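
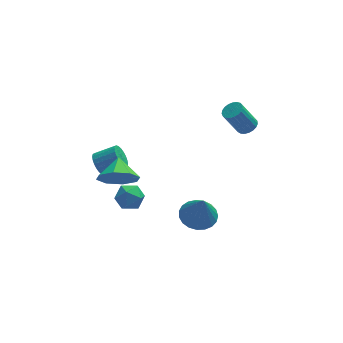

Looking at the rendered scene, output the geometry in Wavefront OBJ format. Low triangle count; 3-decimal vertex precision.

v -2.656 -2.919 -1.443
v -2.249 -2.282 -1.074
v -1.511 -3.278 -2.086
v -1.104 -2.641 -1.717
v -1.361 -3.297 -1.258
v -2.069 -3.076 -0.861
v -1.691 -2.484 -2.299
v -2.399 -2.263 -1.902
v -1.653 -2.013 -1.603
v -1.449 -2.516 -0.96
v -2.311 -3.044 -2.2
v -2.107 -3.547 -1.557
v -3.042 0.842 -2.105
v -2.704 1.064 -2.7
v -1.561 0.961 -2.091
v -1.898 0.738 -1.495
v -2.752 1.309 -2.57
v -1.608 1.205 -1.96
v -2.843 1.482 -2.369
v -1.7 1.378 -1.759
v -2.965 1.557 -2.127
v -1.822 1.454 -1.517
v -3.099 1.524 -1.882
v -1.956 1.421 -1.272
v -3.224 1.387 -1.671
v -2.08 1.283 -1.061
v -3.321 1.167 -1.526
v -2.178 1.063 -0.916
v -3.376 0.897 -1.469
v -2.232 0.794 -0.86
v -3.379 0.619 -1.509
v -2.236 0.516 -0.9
v -3.332 0.375 -1.64
v -2.188 0.271 -1.03
v -3.24 0.202 -1.841
v -2.097 0.098 -1.231
v -3.118 0.126 -2.083
v -1.975 0.023 -1.473
v -2.984 0.159 -2.328
v -1.841 0.056 -1.718
v -2.86 0.297 -2.539
v -1.716 0.193 -1.929
v -2.762 0.517 -2.684
v -1.619 0.413 -2.074
v -2.708 0.786 -2.74
v -1.564 0.683 -2.131
v -2.512 -3.546 0.738
v -2.234 -3.07 -0.214
v -2.348 -2.394 1.362
v -3.062 -3.033 -0.065
v -3.567 -3.297 0.555
v -3.454 -3.707 1.282
v -2.789 -4.022 1.69
v -1.961 -4.059 1.541
v -1.456 -3.795 0.921
v -1.569 -3.385 0.195
v 1.749 -1.773 -4.54
v 2.757 -1.86 -4.663
v 1.911 -2.347 -2.8
v 2.719 -1.46 -4.528
v 2.513 -1.114 -4.395
v 2.175 -0.882 -4.286
v 1.763 -0.804 -4.222
v 1.349 -0.894 -4.213
v 1.003 -1.135 -4.26
v 0.787 -1.487 -4.356
v 0.737 -1.889 -4.484
v 0.861 -2.27 -4.621
v 1.14 -2.565 -4.745
v 1.523 -2.724 -4.833
v 1.945 -2.718 -4.87
v 2.334 -2.549 -4.851
v 2.621 -2.245 -4.778
v 4.385 -0.599 1.409
v 4.842 -0.315 1.676
v 4.051 -0.358 3.077
v 3.595 -0.641 2.811
v 4.699 -0.124 1.601
v 3.908 -0.167 3.002
v 4.502 -0.016 1.493
v 3.711 -0.059 2.894
v 4.285 -0.008 1.37
v 3.494 -0.051 2.772
v 4.085 -0.103 1.255
v 3.294 -0.146 2.656
v 3.937 -0.283 1.166
v 3.146 -0.326 2.567
v 3.867 -0.518 1.119
v 3.076 -0.56 2.521
v 3.886 -0.766 1.122
v 3.095 -0.809 2.524
v 3.992 -0.986 1.175
v 3.201 -1.029 2.577
v 4.165 -1.139 1.268
v 3.374 -1.182 2.67
v 4.377 -1.198 1.386
v 3.586 -1.241 2.788
v 4.59 -1.154 1.508
v 3.799 -1.197 2.91
v 4.768 -1.013 1.613
v 3.977 -1.056 3.014
v 4.88 -0.801 1.682
v 4.089 -0.844 3.084
v 4.906 -0.554 1.704
v 4.115 -0.597 3.106
f 1 12 6
f 1 6 2
f 1 2 8
f 1 8 11
f 1 11 12
f 2 6 10
f 6 12 5
f 12 11 3
f 11 8 7
f 8 2 9
f 4 10 5
f 4 5 3
f 4 3 7
f 4 7 9
f 4 9 10
f 5 10 6
f 3 5 12
f 7 3 11
f 9 7 8
f 10 9 2
f 14 13 17
f 14 17 15
f 15 17 18
f 15 18 16
f 17 13 19
f 17 19 18
f 18 19 20
f 18 20 16
f 19 13 21
f 19 21 20
f 20 21 22
f 20 22 16
f 21 13 23
f 21 23 22
f 22 23 24
f 22 24 16
f 23 13 25
f 23 25 24
f 24 25 26
f 24 26 16
f 25 13 27
f 25 27 26
f 26 27 28
f 26 28 16
f 27 13 29
f 27 29 28
f 28 29 30
f 28 30 16
f 29 13 31
f 29 31 30
f 30 31 32
f 30 32 16
f 31 13 33
f 31 33 32
f 32 33 34
f 32 34 16
f 33 13 35
f 33 35 34
f 34 35 36
f 34 36 16
f 35 13 37
f 35 37 36
f 36 37 38
f 36 38 16
f 37 13 39
f 37 39 38
f 38 39 40
f 38 40 16
f 39 13 41
f 39 41 40
f 40 41 42
f 40 42 16
f 41 13 43
f 41 43 42
f 42 43 44
f 42 44 16
f 43 13 45
f 43 45 44
f 44 45 46
f 44 46 16
f 45 13 14
f 45 14 46
f 46 14 15
f 46 15 16
f 48 47 50
f 48 50 49
f 50 47 51
f 50 51 49
f 51 47 52
f 51 52 49
f 52 47 53
f 52 53 49
f 53 47 54
f 53 54 49
f 54 47 55
f 54 55 49
f 55 47 56
f 55 56 49
f 56 47 48
f 56 48 49
f 58 57 60
f 58 60 59
f 60 57 61
f 60 61 59
f 61 57 62
f 61 62 59
f 62 57 63
f 62 63 59
f 63 57 64
f 63 64 59
f 64 57 65
f 64 65 59
f 65 57 66
f 65 66 59
f 66 57 67
f 66 67 59
f 67 57 68
f 67 68 59
f 68 57 69
f 68 69 59
f 69 57 70
f 69 70 59
f 70 57 71
f 70 71 59
f 71 57 72
f 71 72 59
f 72 57 73
f 72 73 59
f 73 57 58
f 73 58 59
f 75 74 78
f 75 78 76
f 76 78 79
f 76 79 77
f 78 74 80
f 78 80 79
f 79 80 81
f 79 81 77
f 80 74 82
f 80 82 81
f 81 82 83
f 81 83 77
f 82 74 84
f 82 84 83
f 83 84 85
f 83 85 77
f 84 74 86
f 84 86 85
f 85 86 87
f 85 87 77
f 86 74 88
f 86 88 87
f 87 88 89
f 87 89 77
f 88 74 90
f 88 90 89
f 89 90 91
f 89 91 77
f 90 74 92
f 90 92 91
f 91 92 93
f 91 93 77
f 92 74 94
f 92 94 93
f 93 94 95
f 93 95 77
f 94 74 96
f 94 96 95
f 95 96 97
f 95 97 77
f 96 74 98
f 96 98 97
f 97 98 99
f 97 99 77
f 98 74 100
f 98 100 99
f 99 100 101
f 99 101 77
f 100 74 102
f 100 102 101
f 101 102 103
f 101 103 77
f 102 74 104
f 102 104 103
f 103 104 105
f 103 105 77
f 104 74 75
f 104 75 105
f 105 75 76
f 105 76 77



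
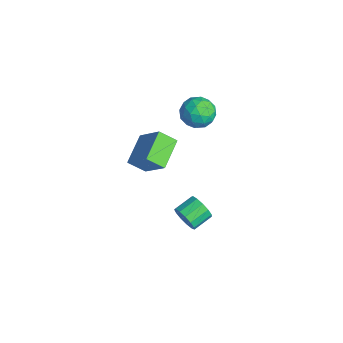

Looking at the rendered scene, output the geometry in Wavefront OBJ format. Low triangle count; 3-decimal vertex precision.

v -0.606 4.212 3.252
v -0.098 3.836 2.425
v -1.162 2.664 3.615
v -0.654 2.288 2.788
v -0.121 2.639 3.61
v 0.222 3.596 3.386
v -1.482 2.904 2.654
v -1.139 3.861 2.43
v -0.64 3.027 2.055
v 0.201 2.864 2.647
v -1.461 3.636 3.393
v -0.62 3.473 3.985
v -0.303 4.16 2.806
v -0.957 2.34 3.234
v -0.644 2.547 3.717
v -0.345 2.326 3.231
v -0.115 4.019 3.371
v 0.184 3.798 2.885
v 0.17 3.095 3.582
v -1.444 2.702 3.155
v -1.145 2.481 2.669
v -0.915 4.174 2.809
v -0.616 3.953 2.323
v -1.43 3.405 2.458
v -0.323 3.463 2.103
v -0.65 2.553 2.317
v -1.137 2.916 2.238
v -0.935 3.478 2.106
v 0.171 3.367 2.451
v -0.155 2.457 2.664
v 0.158 2.664 3.148
v 0.36 3.226 3.016
v -0.147 2.892 2.234
v -1.105 4.043 3.376
v -1.431 3.133 3.589
v -1.62 3.274 3.024
v -1.418 3.836 2.892
v -0.61 3.947 3.723
v -0.937 3.037 3.937
v -0.325 3.022 3.934
v -0.123 3.584 3.802
v -1.113 3.608 3.806
v 1.413 1.767 -4.124
v 1.824 1.667 -3.409
v 1.458 2.794 -3.042
v 1.047 2.893 -3.756
v 2.125 1.863 -3.709
v 1.76 2.989 -3.342
v 2.2 2.028 -4.14
v 1.835 3.154 -3.773
v 2.026 2.11 -4.566
v 1.66 3.236 -4.199
v 1.656 2.083 -4.851
v 1.291 3.209 -4.484
v 1.209 1.956 -4.906
v 0.844 3.082 -4.539
v 0.827 1.768 -4.712
v 0.462 2.895 -4.345
v 0.631 1.581 -4.331
v 0.265 2.707 -3.964
v 0.683 1.452 -3.884
v 0.317 2.579 -3.517
v 0.967 1.423 -3.514
v 0.601 2.55 -3.147
v 1.392 1.504 -3.337
v 1.027 2.63 -2.97
v 0.007 0.086 -0.504
v -0.393 -0.786 0.218
v -1.296 1.253 0.185
v -1.696 0.381 0.906
v 1.336 0.699 0.974
v 0.936 -0.173 1.695
v 0.033 1.866 1.662
v -0.367 0.994 2.384
f 1 38 17
f 38 12 41
f 17 41 6
f 38 41 17
f 1 17 13
f 17 6 18
f 13 18 2
f 17 18 13
f 1 13 22
f 13 2 23
f 22 23 8
f 13 23 22
f 1 22 34
f 22 8 37
f 34 37 11
f 22 37 34
f 1 34 38
f 34 11 42
f 38 42 12
f 34 42 38
f 2 18 29
f 18 6 32
f 29 32 10
f 18 32 29
f 6 41 19
f 41 12 40
f 19 40 5
f 41 40 19
f 12 42 39
f 42 11 35
f 39 35 3
f 42 35 39
f 11 37 36
f 37 8 24
f 36 24 7
f 37 24 36
f 8 23 28
f 23 2 25
f 28 25 9
f 23 25 28
f 4 30 16
f 30 10 31
f 16 31 5
f 30 31 16
f 4 16 14
f 16 5 15
f 14 15 3
f 16 15 14
f 4 14 21
f 14 3 20
f 21 20 7
f 14 20 21
f 4 21 26
f 21 7 27
f 26 27 9
f 21 27 26
f 4 26 30
f 26 9 33
f 30 33 10
f 26 33 30
f 5 31 19
f 31 10 32
f 19 32 6
f 31 32 19
f 3 15 39
f 15 5 40
f 39 40 12
f 15 40 39
f 7 20 36
f 20 3 35
f 36 35 11
f 20 35 36
f 9 27 28
f 27 7 24
f 28 24 8
f 27 24 28
f 10 33 29
f 33 9 25
f 29 25 2
f 33 25 29
f 44 43 47
f 44 47 45
f 45 47 48
f 45 48 46
f 47 43 49
f 47 49 48
f 48 49 50
f 48 50 46
f 49 43 51
f 49 51 50
f 50 51 52
f 50 52 46
f 51 43 53
f 51 53 52
f 52 53 54
f 52 54 46
f 53 43 55
f 53 55 54
f 54 55 56
f 54 56 46
f 55 43 57
f 55 57 56
f 56 57 58
f 56 58 46
f 57 43 59
f 57 59 58
f 58 59 60
f 58 60 46
f 59 43 61
f 59 61 60
f 60 61 62
f 60 62 46
f 61 43 63
f 61 63 62
f 62 63 64
f 62 64 46
f 63 43 65
f 63 65 64
f 64 65 66
f 64 66 46
f 65 43 44
f 65 44 66
f 66 44 45
f 66 45 46
f 68 70 67
f 71 68 67
f 67 70 69
f 69 71 67
f 68 74 70
f 72 68 71
f 72 74 68
f 70 74 69
f 73 71 69
f 69 74 73
f 73 72 71
f 74 72 73



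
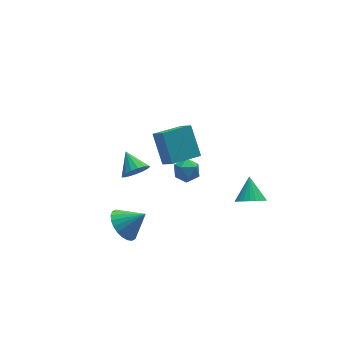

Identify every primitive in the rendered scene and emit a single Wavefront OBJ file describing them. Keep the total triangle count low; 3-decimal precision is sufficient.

v -1.008 -1.687 1.995
v -0.828 -2.546 2.827
v -1.003 -0.371 3.352
v -0.823 -1.231 4.184
v 0.663 -1.509 1.816
v 0.843 -2.369 2.648
v 0.668 -0.194 3.173
v 0.848 -1.053 4.005
v -1.629 0.519 -0.676
v -0.967 0.324 -0.234
v -1.711 1.721 -0.024
v -0.819 0.505 -0.55
v -0.857 0.69 -0.894
v -1.072 0.835 -1.189
v -1.415 0.908 -1.366
v -1.807 0.892 -1.385
v -2.158 0.79 -1.242
v -2.388 0.626 -0.969
v -2.444 0.438 -0.629
v -2.313 0.268 -0.3
v -2.026 0.156 -0.057
v -1.648 0.127 0.044
v -1.266 0.188 -0.02
v -0.525 -2.207 1.183
v -0.156 -1.673 0.755
v 0.536 -2.427 1.825
v 0.905 -1.893 1.397
v 0.358 -1.674 1.905
v -0.298 -1.538 1.508
v 0.678 -2.562 1.072
v 0.022 -2.426 0.675
v 0.588 -1.892 0.686
v 0.39 -1.343 1.202
v -0.01 -2.757 1.378
v -0.208 -2.208 1.894
v 3.584 -2.755 -2.288
v 4.345 -3.121 -2.193
v 3.976 -1.685 -1.312
v 4.404 -2.913 -2.445
v 4.338 -2.681 -2.672
v 4.158 -2.46 -2.841
v 3.89 -2.284 -2.926
v 3.575 -2.18 -2.914
v 3.262 -2.163 -2.807
v 2.998 -2.237 -2.62
v 2.823 -2.389 -2.383
v 2.764 -2.597 -2.131
v 2.829 -2.829 -1.904
v 3.01 -3.049 -1.734
v 3.278 -3.225 -1.649
v 3.593 -3.329 -1.662
v 3.906 -3.346 -1.769
v 4.17 -3.273 -1.956
v -3.635 -2.801 -1.142
v -2.921 -2.424 -1.765
v -2.585 -3.199 -0.178
v -3.006 -2.106 -1.542
v -3.186 -1.893 -1.258
v -3.435 -1.819 -0.956
v -3.714 -1.894 -0.683
v -3.981 -2.108 -0.479
v -4.196 -2.427 -0.377
v -4.325 -2.803 -0.391
v -4.349 -3.179 -0.519
v -4.265 -3.497 -0.742
v -4.085 -3.71 -1.026
v -3.836 -3.784 -1.328
v -3.557 -3.709 -1.601
v -3.289 -3.495 -1.805
v -3.075 -3.176 -1.907
v -2.945 -2.8 -1.893
f 2 4 1
f 5 2 1
f 1 4 3
f 3 5 1
f 2 8 4
f 6 2 5
f 6 8 2
f 4 8 3
f 7 5 3
f 3 8 7
f 7 6 5
f 8 6 7
f 10 9 12
f 10 12 11
f 12 9 13
f 12 13 11
f 13 9 14
f 13 14 11
f 14 9 15
f 14 15 11
f 15 9 16
f 15 16 11
f 16 9 17
f 16 17 11
f 17 9 18
f 17 18 11
f 18 9 19
f 18 19 11
f 19 9 20
f 19 20 11
f 20 9 21
f 20 21 11
f 21 9 22
f 21 22 11
f 22 9 23
f 22 23 11
f 23 9 10
f 23 10 11
f 24 35 29
f 24 29 25
f 24 25 31
f 24 31 34
f 24 34 35
f 25 29 33
f 29 35 28
f 35 34 26
f 34 31 30
f 31 25 32
f 27 33 28
f 27 28 26
f 27 26 30
f 27 30 32
f 27 32 33
f 28 33 29
f 26 28 35
f 30 26 34
f 32 30 31
f 33 32 25
f 37 36 39
f 37 39 38
f 39 36 40
f 39 40 38
f 40 36 41
f 40 41 38
f 41 36 42
f 41 42 38
f 42 36 43
f 42 43 38
f 43 36 44
f 43 44 38
f 44 36 45
f 44 45 38
f 45 36 46
f 45 46 38
f 46 36 47
f 46 47 38
f 47 36 48
f 47 48 38
f 48 36 49
f 48 49 38
f 49 36 50
f 49 50 38
f 50 36 51
f 50 51 38
f 51 36 52
f 51 52 38
f 52 36 53
f 52 53 38
f 53 36 37
f 53 37 38
f 55 54 57
f 55 57 56
f 57 54 58
f 57 58 56
f 58 54 59
f 58 59 56
f 59 54 60
f 59 60 56
f 60 54 61
f 60 61 56
f 61 54 62
f 61 62 56
f 62 54 63
f 62 63 56
f 63 54 64
f 63 64 56
f 64 54 65
f 64 65 56
f 65 54 66
f 65 66 56
f 66 54 67
f 66 67 56
f 67 54 68
f 67 68 56
f 68 54 69
f 68 69 56
f 69 54 70
f 69 70 56
f 70 54 71
f 70 71 56
f 71 54 55
f 71 55 56



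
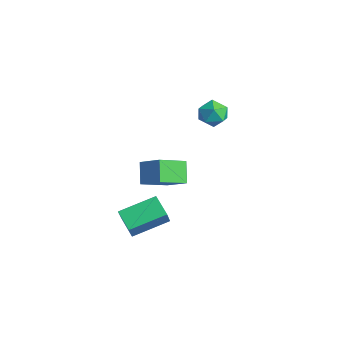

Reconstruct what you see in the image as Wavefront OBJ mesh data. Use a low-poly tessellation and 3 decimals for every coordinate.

v 1.013 -2.309 -2.053
v 2.231 -1.805 -1.182
v 0.926 -0.669 -2.881
v 2.144 -0.164 -2.011
v 1.896 -2.756 -3.029
v 3.114 -2.251 -2.159
v 1.809 -1.115 -3.858
v 3.027 -0.611 -2.987
v 2.737 -4.33 -4.515
v 3.068 -2.298 -3.863
v 3.955 -4.349 -5.074
v 4.286 -2.317 -4.422
v 3.234 -4.763 -3.418
v 3.565 -2.731 -2.766
v 4.452 -4.782 -3.977
v 4.783 -2.75 -3.325
v -1.578 3.54 -2.378
v -0.789 4.038 -2.122
v -1.351 2.562 -1.178
v -0.562 3.06 -0.922
v -1.438 3.457 -0.822
v -1.579 4.062 -1.564
v -0.561 2.538 -1.736
v -0.702 3.143 -2.478
v -0.161 3.419 -1.725
v -0.703 3.987 -1.16
v -1.437 2.613 -2.14
v -1.979 3.181 -1.575
f 2 4 1
f 5 2 1
f 1 4 3
f 3 5 1
f 2 8 4
f 6 2 5
f 6 8 2
f 4 8 3
f 7 5 3
f 3 8 7
f 7 6 5
f 8 6 7
f 10 12 9
f 13 10 9
f 9 12 11
f 11 13 9
f 10 16 12
f 14 10 13
f 14 16 10
f 12 16 11
f 15 13 11
f 11 16 15
f 15 14 13
f 16 14 15
f 17 28 22
f 17 22 18
f 17 18 24
f 17 24 27
f 17 27 28
f 18 22 26
f 22 28 21
f 28 27 19
f 27 24 23
f 24 18 25
f 20 26 21
f 20 21 19
f 20 19 23
f 20 23 25
f 20 25 26
f 21 26 22
f 19 21 28
f 23 19 27
f 25 23 24
f 26 25 18



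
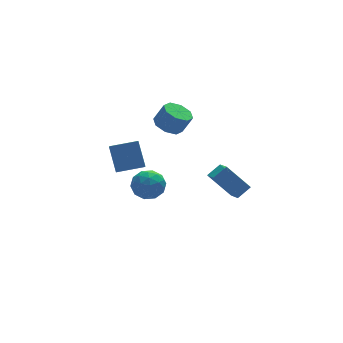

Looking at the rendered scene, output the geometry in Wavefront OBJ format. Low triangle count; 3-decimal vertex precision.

v -1.775 2.865 -0.503
v -1.801 3.944 0.874
v -1.471 3.83 -1.254
v -1.496 4.909 0.123
v -0.204 2.571 -0.243
v -0.229 3.65 1.134
v 0.101 3.536 -0.994
v 0.075 4.615 0.383
v 1.365 3.323 2.249
v 2.049 2.903 1.841
v 2.579 2.697 2.943
v 1.895 3.117 3.351
v 2.16 3.579 1.914
v 2.69 3.372 3.016
v 1.806 4.105 2.183
v 2.336 3.898 3.285
v 1.194 4.173 2.491
v 1.724 3.967 3.593
v 0.681 3.743 2.657
v 1.211 3.537 3.759
v 0.57 3.068 2.584
v 1.1 2.861 3.686
v 0.924 2.542 2.315
v 1.454 2.335 3.417
v 1.536 2.473 2.007
v 2.066 2.267 3.109
v -1.142 1.973 -1.493
v -0.212 2.389 -1.554
v -0.548 0.791 -0.506
v 0.382 1.207 -0.567
v -0.363 1.693 -0.066
v -0.73 2.423 -0.676
v -0.03 0.757 -1.384
v -0.397 1.487 -1.994
v 0.474 1.638 -1.487
v 0.269 2.216 -0.672
v -1.029 0.964 -1.388
v -1.234 1.542 -0.573
v -0.729 2.284 -1.611
v -0.031 0.896 -0.449
v -0.468 1.181 -0.155
v 0.078 1.426 -0.191
v -1.033 2.304 -1.094
v -0.487 2.549 -1.13
v -0.575 2.14 -0.255
v -0.273 0.631 -0.93
v 0.273 0.876 -0.966
v -0.838 1.754 -1.869
v -0.292 1.999 -1.905
v -0.185 1.04 -1.805
v 0.221 2.087 -1.607
v 0.57 1.393 -1.026
v 0.328 1.128 -1.507
v 0.112 1.558 -1.865
v 0.1 2.427 -1.128
v 0.449 1.733 -0.547
v 0.012 2.018 -0.253
v -0.204 2.447 -0.612
v 0.504 1.986 -1.088
v -1.209 1.447 -1.513
v -0.86 0.753 -0.932
v -0.556 0.733 -1.448
v -0.772 1.162 -1.807
v -1.33 1.787 -1.034
v -0.981 1.093 -0.453
v -0.872 1.622 -0.195
v -1.088 2.052 -0.553
v -1.264 1.194 -0.972
v 2.6 -2.912 0.467
v 2.537 -3.986 1.02
v 1.553 -2.166 1.798
v 1.49 -3.24 2.35
v 3.39 -2.7 0.97
v 3.327 -3.774 1.522
v 2.343 -1.954 2.3
v 2.28 -3.028 2.853
f 2 4 1
f 5 2 1
f 1 4 3
f 3 5 1
f 2 8 4
f 6 2 5
f 6 8 2
f 4 8 3
f 7 5 3
f 3 8 7
f 7 6 5
f 8 6 7
f 10 9 13
f 10 13 11
f 11 13 14
f 11 14 12
f 13 9 15
f 13 15 14
f 14 15 16
f 14 16 12
f 15 9 17
f 15 17 16
f 16 17 18
f 16 18 12
f 17 9 19
f 17 19 18
f 18 19 20
f 18 20 12
f 19 9 21
f 19 21 20
f 20 21 22
f 20 22 12
f 21 9 23
f 21 23 22
f 22 23 24
f 22 24 12
f 23 9 25
f 23 25 24
f 24 25 26
f 24 26 12
f 25 9 10
f 25 10 26
f 26 10 11
f 26 11 12
f 27 64 43
f 64 38 67
f 43 67 32
f 64 67 43
f 27 43 39
f 43 32 44
f 39 44 28
f 43 44 39
f 27 39 48
f 39 28 49
f 48 49 34
f 39 49 48
f 27 48 60
f 48 34 63
f 60 63 37
f 48 63 60
f 27 60 64
f 60 37 68
f 64 68 38
f 60 68 64
f 28 44 55
f 44 32 58
f 55 58 36
f 44 58 55
f 32 67 45
f 67 38 66
f 45 66 31
f 67 66 45
f 38 68 65
f 68 37 61
f 65 61 29
f 68 61 65
f 37 63 62
f 63 34 50
f 62 50 33
f 63 50 62
f 34 49 54
f 49 28 51
f 54 51 35
f 49 51 54
f 30 56 42
f 56 36 57
f 42 57 31
f 56 57 42
f 30 42 40
f 42 31 41
f 40 41 29
f 42 41 40
f 30 40 47
f 40 29 46
f 47 46 33
f 40 46 47
f 30 47 52
f 47 33 53
f 52 53 35
f 47 53 52
f 30 52 56
f 52 35 59
f 56 59 36
f 52 59 56
f 31 57 45
f 57 36 58
f 45 58 32
f 57 58 45
f 29 41 65
f 41 31 66
f 65 66 38
f 41 66 65
f 33 46 62
f 46 29 61
f 62 61 37
f 46 61 62
f 35 53 54
f 53 33 50
f 54 50 34
f 53 50 54
f 36 59 55
f 59 35 51
f 55 51 28
f 59 51 55
f 70 72 69
f 73 70 69
f 69 72 71
f 71 73 69
f 70 76 72
f 74 70 73
f 74 76 70
f 72 76 71
f 75 73 71
f 71 76 75
f 75 74 73
f 76 74 75



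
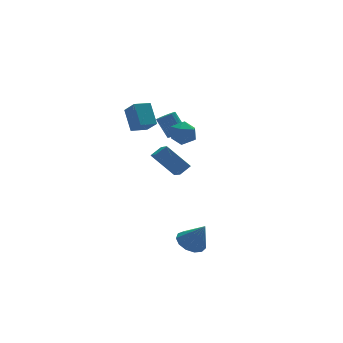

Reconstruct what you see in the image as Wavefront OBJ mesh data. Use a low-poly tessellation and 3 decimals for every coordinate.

v -0.502 2.702 1.645
v -0.163 2.357 1.965
v -0.518 3.073 3.114
v -0.858 3.418 2.795
v -0.01 2.533 1.902
v -0.366 3.249 3.052
v 0.057 2.739 1.795
v -0.299 3.455 2.945
v 0.027 2.938 1.662
v -0.328 3.654 2.812
v -0.094 3.096 1.526
v -0.449 3.812 2.676
v -0.285 3.186 1.411
v -0.641 3.902 2.56
v -0.514 3.192 1.336
v -0.87 3.908 2.485
v -0.742 3.114 1.315
v -1.097 3.83 2.464
v -0.927 2.964 1.35
v -1.283 3.68 2.5
v -1.039 2.769 1.437
v -1.395 3.485 2.587
v -1.059 2.563 1.56
v -1.414 3.279 2.709
v -0.982 2.38 1.698
v -1.337 3.096 2.847
v -0.822 2.253 1.826
v -1.178 2.969 2.975
v -0.607 2.204 1.923
v -0.962 2.92 3.073
v -0.374 2.241 1.973
v -0.729 2.957 3.122
v -1.916 -2.049 -3.823
v -1.26 -2.466 -4.237
v -1.424 -2.691 -2.397
v -1.081 -2.024 -4.1
v -1.167 -1.591 -3.876
v -1.491 -1.303 -3.635
v -1.949 -1.252 -3.453
v -2.398 -1.454 -3.39
v -2.693 -1.845 -3.464
v -2.742 -2.301 -3.652
v -2.528 -2.678 -3.895
v -2.12 -2.854 -4.115
v -1.648 -2.775 -4.242
v -2.885 3.501 2.042
v -2.675 2.674 2.843
v -2.786 4.562 3.113
v -2.576 3.735 3.913
v -1.884 3.585 1.867
v -1.674 2.758 2.667
v -1.785 4.646 2.937
v -1.575 3.819 3.738
v -1.808 -0.473 4.064
v -1.256 -1.065 4.086
v -2.744 -1.355 3.814
v -2.192 -1.947 3.836
v -2.393 -1.555 4.515
v -1.815 -1.009 4.67
v -2.185 -1.411 3.23
v -1.607 -0.865 3.385
v -1.489 -1.644 3.571
v -1.617 -1.733 4.366
v -2.383 -0.687 3.534
v -2.511 -0.776 4.329
v -2.349 1.393 1.13
v -1.68 1.5 1.556
v -2.034 2.807 0.28
v -1.365 2.914 0.706
v -1.395 0.426 -0.126
v -0.726 0.533 0.3
v -1.08 1.84 -0.976
v -0.411 1.947 -0.55
f 2 1 5
f 2 5 3
f 3 5 6
f 3 6 4
f 5 1 7
f 5 7 6
f 6 7 8
f 6 8 4
f 7 1 9
f 7 9 8
f 8 9 10
f 8 10 4
f 9 1 11
f 9 11 10
f 10 11 12
f 10 12 4
f 11 1 13
f 11 13 12
f 12 13 14
f 12 14 4
f 13 1 15
f 13 15 14
f 14 15 16
f 14 16 4
f 15 1 17
f 15 17 16
f 16 17 18
f 16 18 4
f 17 1 19
f 17 19 18
f 18 19 20
f 18 20 4
f 19 1 21
f 19 21 20
f 20 21 22
f 20 22 4
f 21 1 23
f 21 23 22
f 22 23 24
f 22 24 4
f 23 1 25
f 23 25 24
f 24 25 26
f 24 26 4
f 25 1 27
f 25 27 26
f 26 27 28
f 26 28 4
f 27 1 29
f 27 29 28
f 28 29 30
f 28 30 4
f 29 1 31
f 29 31 30
f 30 31 32
f 30 32 4
f 31 1 2
f 31 2 32
f 32 2 3
f 32 3 4
f 34 33 36
f 34 36 35
f 36 33 37
f 36 37 35
f 37 33 38
f 37 38 35
f 38 33 39
f 38 39 35
f 39 33 40
f 39 40 35
f 40 33 41
f 40 41 35
f 41 33 42
f 41 42 35
f 42 33 43
f 42 43 35
f 43 33 44
f 43 44 35
f 44 33 45
f 44 45 35
f 45 33 34
f 45 34 35
f 47 49 46
f 50 47 46
f 46 49 48
f 48 50 46
f 47 53 49
f 51 47 50
f 51 53 47
f 49 53 48
f 52 50 48
f 48 53 52
f 52 51 50
f 53 51 52
f 54 65 59
f 54 59 55
f 54 55 61
f 54 61 64
f 54 64 65
f 55 59 63
f 59 65 58
f 65 64 56
f 64 61 60
f 61 55 62
f 57 63 58
f 57 58 56
f 57 56 60
f 57 60 62
f 57 62 63
f 58 63 59
f 56 58 65
f 60 56 64
f 62 60 61
f 63 62 55
f 67 69 66
f 70 67 66
f 66 69 68
f 68 70 66
f 67 73 69
f 71 67 70
f 71 73 67
f 69 73 68
f 72 70 68
f 68 73 72
f 72 71 70
f 73 71 72



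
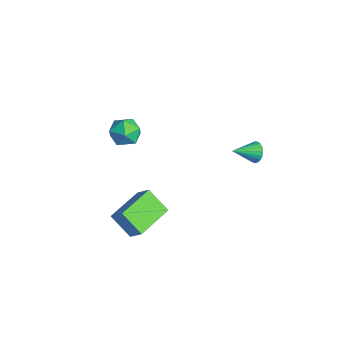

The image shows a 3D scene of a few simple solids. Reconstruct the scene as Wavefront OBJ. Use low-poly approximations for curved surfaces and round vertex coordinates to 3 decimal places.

v 3.467 -2.977 -1.311
v 2.666 -3.646 -0.289
v 2.376 -1.328 -1.084
v 1.576 -1.997 -0.063
v 4.124 -2.643 -0.577
v 3.324 -3.312 0.444
v 3.034 -0.994 -0.351
v 2.233 -1.663 0.671
v -2.781 -0.432 0.144
v -2.009 -0.922 0.154
v -3.491 -1.538 0.826
v -2.719 -2.028 0.836
v -2.793 -1.28 1.358
v -2.354 -0.596 0.936
v -3.146 -1.864 0.044
v -2.707 -1.18 -0.378
v -2.234 -1.807 0.092
v -2.016 -1.446 0.904
v -3.484 -1.014 0.076
v -3.266 -0.653 0.888
v 1.066 4.05 0.685
v 1.287 4.296 1.198
v 1.154 2.83 1.235
v 1.037 4.298 1.242
v 0.792 4.257 1.19
v 0.595 4.18 1.05
v 0.479 4.08 0.848
v 0.464 3.975 0.617
v 0.554 3.883 0.399
v 0.732 3.82 0.229
v 0.968 3.796 0.139
v 1.221 3.817 0.143
v 1.447 3.877 0.241
v 1.607 3.967 0.416
v 1.674 4.072 0.637
v 1.635 4.172 0.867
v 1.498 4.252 1.065
f 2 4 1
f 5 2 1
f 1 4 3
f 3 5 1
f 2 8 4
f 6 2 5
f 6 8 2
f 4 8 3
f 7 5 3
f 3 8 7
f 7 6 5
f 8 6 7
f 9 20 14
f 9 14 10
f 9 10 16
f 9 16 19
f 9 19 20
f 10 14 18
f 14 20 13
f 20 19 11
f 19 16 15
f 16 10 17
f 12 18 13
f 12 13 11
f 12 11 15
f 12 15 17
f 12 17 18
f 13 18 14
f 11 13 20
f 15 11 19
f 17 15 16
f 18 17 10
f 22 21 24
f 22 24 23
f 24 21 25
f 24 25 23
f 25 21 26
f 25 26 23
f 26 21 27
f 26 27 23
f 27 21 28
f 27 28 23
f 28 21 29
f 28 29 23
f 29 21 30
f 29 30 23
f 30 21 31
f 30 31 23
f 31 21 32
f 31 32 23
f 32 21 33
f 32 33 23
f 33 21 34
f 33 34 23
f 34 21 35
f 34 35 23
f 35 21 36
f 35 36 23
f 36 21 37
f 36 37 23
f 37 21 22
f 37 22 23



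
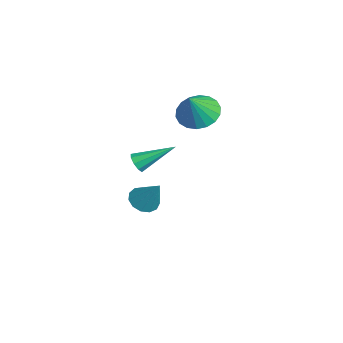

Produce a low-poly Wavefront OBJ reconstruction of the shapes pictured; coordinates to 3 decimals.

v -1.691 -1.486 -2.658
v -1.275 -0.967 -3.103
v -0.849 -0.894 -1.182
v -1.65 -0.753 -2.975
v -2.039 -0.771 -2.747
v -2.316 -1.016 -2.49
v -2.396 -1.41 -2.287
v -2.251 -1.829 -2.201
v -1.929 -2.138 -2.261
v -1.531 -2.241 -2.447
v -1.184 -2.104 -2.7
v -0.998 -1.77 -2.94
v -1.032 -1.347 -3.09
v -2.827 1.288 2.304
v -2.193 0.638 1.7
v -2.053 0.692 3.756
v -1.933 1.046 1.729
v -1.849 1.502 1.871
v -1.96 1.916 2.1
v -2.242 2.205 2.368
v -2.64 2.313 2.624
v -3.074 2.217 2.817
v -3.46 1.937 2.907
v -3.721 1.529 2.879
v -3.804 1.073 2.736
v -3.694 0.659 2.508
v -3.412 0.37 2.239
v -3.014 0.263 1.983
v -2.579 0.358 1.791
v 3.222 -2.631 3.304
v 3.614 -2.484 2.962
v 3.438 -0.989 4.256
v 3.286 -2.368 2.836
v 2.929 -2.375 2.929
v 2.709 -2.502 3.197
v 2.729 -2.689 3.515
v 2.98 -2.849 3.734
v 3.344 -2.907 3.752
v 3.652 -2.835 3.559
v 3.758 -2.668 3.248
f 2 1 4
f 2 4 3
f 4 1 5
f 4 5 3
f 5 1 6
f 5 6 3
f 6 1 7
f 6 7 3
f 7 1 8
f 7 8 3
f 8 1 9
f 8 9 3
f 9 1 10
f 9 10 3
f 10 1 11
f 10 11 3
f 11 1 12
f 11 12 3
f 12 1 13
f 12 13 3
f 13 1 2
f 13 2 3
f 15 14 17
f 15 17 16
f 17 14 18
f 17 18 16
f 18 14 19
f 18 19 16
f 19 14 20
f 19 20 16
f 20 14 21
f 20 21 16
f 21 14 22
f 21 22 16
f 22 14 23
f 22 23 16
f 23 14 24
f 23 24 16
f 24 14 25
f 24 25 16
f 25 14 26
f 25 26 16
f 26 14 27
f 26 27 16
f 27 14 28
f 27 28 16
f 28 14 29
f 28 29 16
f 29 14 15
f 29 15 16
f 31 30 33
f 31 33 32
f 33 30 34
f 33 34 32
f 34 30 35
f 34 35 32
f 35 30 36
f 35 36 32
f 36 30 37
f 36 37 32
f 37 30 38
f 37 38 32
f 38 30 39
f 38 39 32
f 39 30 40
f 39 40 32
f 40 30 31
f 40 31 32



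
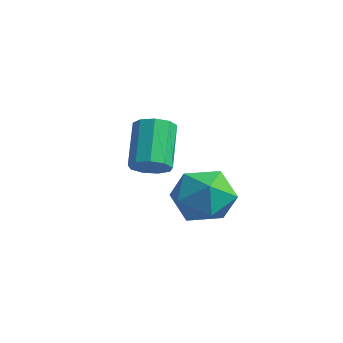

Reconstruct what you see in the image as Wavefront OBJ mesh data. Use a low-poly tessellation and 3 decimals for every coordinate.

v -0.008 -0.203 -2.971
v 0.613 0.548 -2.328
v 0.787 -1.648 -2.052
v 1.408 -0.897 -1.409
v 0.252 -0.972 -1.266
v -0.24 -0.078 -1.834
v 1.64 -1.022 -2.546
v 1.148 -0.128 -3.114
v 1.631 0.042 -2.065
v 0.773 0.073 -1.274
v 0.627 -1.173 -3.106
v -0.231 -1.142 -2.315
v -2.094 -0.435 -1.991
v -1.683 -0.758 -1.481
v -2.615 0.173 -0.14
v -3.026 0.495 -0.649
v -1.469 -0.332 -1.628
v -2.401 0.599 -0.287
v -1.547 0.046 -1.945
v -2.479 0.977 -0.604
v -1.881 0.199 -2.283
v -2.814 1.13 -0.942
v -2.315 0.055 -2.484
v -3.247 0.986 -1.143
v -2.645 -0.319 -2.455
v -3.577 0.612 -1.114
v -2.717 -0.747 -2.208
v -3.65 0.184 -0.867
v -2.498 -1.029 -1.859
v -3.43 -0.098 -0.518
v -2.089 -1.034 -1.572
v -3.022 -0.103 -0.231
f 1 12 6
f 1 6 2
f 1 2 8
f 1 8 11
f 1 11 12
f 2 6 10
f 6 12 5
f 12 11 3
f 11 8 7
f 8 2 9
f 4 10 5
f 4 5 3
f 4 3 7
f 4 7 9
f 4 9 10
f 5 10 6
f 3 5 12
f 7 3 11
f 9 7 8
f 10 9 2
f 14 13 17
f 14 17 15
f 15 17 18
f 15 18 16
f 17 13 19
f 17 19 18
f 18 19 20
f 18 20 16
f 19 13 21
f 19 21 20
f 20 21 22
f 20 22 16
f 21 13 23
f 21 23 22
f 22 23 24
f 22 24 16
f 23 13 25
f 23 25 24
f 24 25 26
f 24 26 16
f 25 13 27
f 25 27 26
f 26 27 28
f 26 28 16
f 27 13 29
f 27 29 28
f 28 29 30
f 28 30 16
f 29 13 31
f 29 31 30
f 30 31 32
f 30 32 16
f 31 13 14
f 31 14 32
f 32 14 15
f 32 15 16



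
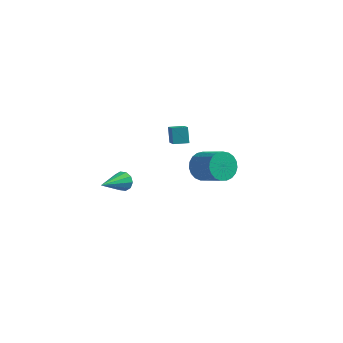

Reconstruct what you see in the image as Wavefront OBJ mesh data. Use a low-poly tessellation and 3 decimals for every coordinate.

v -3.613 0.317 -3.352
v -3.15 0.431 -2.868
v -3.927 -1.557 -2.608
v -3.524 0.553 -2.721
v -3.933 0.584 -2.815
v -4.219 0.513 -3.114
v -4.274 0.367 -3.505
v -4.076 0.202 -3.837
v -3.701 0.081 -3.984
v -3.293 0.049 -3.89
v -3.007 0.12 -3.59
v -2.952 0.266 -3.2
v 2.877 -2.532 1.859
v 3.344 -2.456 1.058
v 4.769 -2.952 1.84
v 4.303 -3.028 2.641
v 3.384 -2.102 1.208
v 4.809 -2.598 1.991
v 3.337 -1.823 1.471
v 4.762 -2.319 2.254
v 3.211 -1.666 1.801
v 4.636 -2.162 2.584
v 3.026 -1.659 2.141
v 4.452 -2.154 2.924
v 2.816 -1.802 2.432
v 4.242 -2.298 3.215
v 2.617 -2.072 2.624
v 4.042 -2.568 3.407
v 2.463 -2.422 2.684
v 3.888 -2.918 3.466
v 2.38 -2.79 2.601
v 3.805 -3.286 3.383
v 2.383 -3.114 2.389
v 3.809 -3.61 3.172
v 2.472 -3.338 2.086
v 3.897 -3.833 2.869
v 2.631 -3.421 1.744
v 4.056 -3.917 2.527
v 2.832 -3.352 1.421
v 4.258 -3.847 2.204
v 3.042 -3.14 1.174
v 4.467 -3.636 1.957
v 3.222 -2.823 1.046
v 4.648 -3.319 1.828
v -1.712 2.15 0.696
v -0.678 0.655 1.807
v -0.991 2.656 0.706
v 0.042 1.161 1.817
v -1.382 1.699 -0.217
v -0.349 0.204 0.894
v -0.662 2.205 -0.207
v 0.372 0.71 0.904
f 2 1 4
f 2 4 3
f 4 1 5
f 4 5 3
f 5 1 6
f 5 6 3
f 6 1 7
f 6 7 3
f 7 1 8
f 7 8 3
f 8 1 9
f 8 9 3
f 9 1 10
f 9 10 3
f 10 1 11
f 10 11 3
f 11 1 12
f 11 12 3
f 12 1 2
f 12 2 3
f 14 13 17
f 14 17 15
f 15 17 18
f 15 18 16
f 17 13 19
f 17 19 18
f 18 19 20
f 18 20 16
f 19 13 21
f 19 21 20
f 20 21 22
f 20 22 16
f 21 13 23
f 21 23 22
f 22 23 24
f 22 24 16
f 23 13 25
f 23 25 24
f 24 25 26
f 24 26 16
f 25 13 27
f 25 27 26
f 26 27 28
f 26 28 16
f 27 13 29
f 27 29 28
f 28 29 30
f 28 30 16
f 29 13 31
f 29 31 30
f 30 31 32
f 30 32 16
f 31 13 33
f 31 33 32
f 32 33 34
f 32 34 16
f 33 13 35
f 33 35 34
f 34 35 36
f 34 36 16
f 35 13 37
f 35 37 36
f 36 37 38
f 36 38 16
f 37 13 39
f 37 39 38
f 38 39 40
f 38 40 16
f 39 13 41
f 39 41 40
f 40 41 42
f 40 42 16
f 41 13 43
f 41 43 42
f 42 43 44
f 42 44 16
f 43 13 14
f 43 14 44
f 44 14 15
f 44 15 16
f 46 48 45
f 49 46 45
f 45 48 47
f 47 49 45
f 46 52 48
f 50 46 49
f 50 52 46
f 48 52 47
f 51 49 47
f 47 52 51
f 51 50 49
f 52 50 51



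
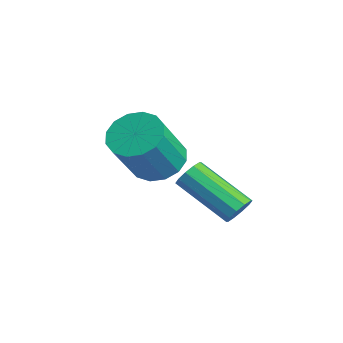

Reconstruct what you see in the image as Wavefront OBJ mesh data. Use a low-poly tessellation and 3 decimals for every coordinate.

v 3.401 -1.947 1.249
v 4.261 -1.658 1.096
v 4.878 -2.643 2.698
v 4.019 -2.933 2.851
v 4.067 -1.325 1.375
v 4.684 -2.31 2.978
v 3.694 -1.158 1.621
v 4.311 -2.144 3.224
v 3.243 -1.204 1.767
v 3.86 -2.189 3.369
v 2.834 -1.448 1.774
v 3.452 -2.434 3.377
v 2.578 -1.826 1.64
v 3.195 -2.812 3.243
v 2.542 -2.237 1.402
v 3.159 -3.222 3.004
v 2.736 -2.57 1.122
v 3.353 -3.555 2.725
v 3.109 -2.736 0.876
v 3.726 -3.722 2.479
v 3.56 -2.691 0.731
v 4.177 -3.676 2.333
v 3.968 -2.446 0.723
v 4.586 -3.432 2.326
v 4.225 -2.068 0.857
v 4.842 -3.054 2.46
v 4.269 0.33 -1.111
v 4.591 0.343 -0.641
v 3.054 -0.638 0.44
v 2.731 -0.65 -0.029
v 4.398 0.638 -0.648
v 2.861 -0.343 0.433
v 4.155 0.815 -0.832
v 2.618 -0.166 0.249
v 3.956 0.807 -1.123
v 2.419 -0.174 -0.041
v 3.876 0.617 -1.408
v 2.339 -0.364 -0.327
v 3.946 0.318 -1.58
v 2.409 -0.663 -0.499
v 4.139 0.023 -1.573
v 2.602 -0.958 -0.492
v 4.382 -0.154 -1.389
v 2.845 -1.135 -0.308
v 4.581 -0.146 -1.099
v 3.044 -1.127 -0.017
v 4.661 0.044 -0.813
v 3.124 -0.937 0.268
f 2 1 5
f 2 5 3
f 3 5 6
f 3 6 4
f 5 1 7
f 5 7 6
f 6 7 8
f 6 8 4
f 7 1 9
f 7 9 8
f 8 9 10
f 8 10 4
f 9 1 11
f 9 11 10
f 10 11 12
f 10 12 4
f 11 1 13
f 11 13 12
f 12 13 14
f 12 14 4
f 13 1 15
f 13 15 14
f 14 15 16
f 14 16 4
f 15 1 17
f 15 17 16
f 16 17 18
f 16 18 4
f 17 1 19
f 17 19 18
f 18 19 20
f 18 20 4
f 19 1 21
f 19 21 20
f 20 21 22
f 20 22 4
f 21 1 23
f 21 23 22
f 22 23 24
f 22 24 4
f 23 1 25
f 23 25 24
f 24 25 26
f 24 26 4
f 25 1 2
f 25 2 26
f 26 2 3
f 26 3 4
f 28 27 31
f 28 31 29
f 29 31 32
f 29 32 30
f 31 27 33
f 31 33 32
f 32 33 34
f 32 34 30
f 33 27 35
f 33 35 34
f 34 35 36
f 34 36 30
f 35 27 37
f 35 37 36
f 36 37 38
f 36 38 30
f 37 27 39
f 37 39 38
f 38 39 40
f 38 40 30
f 39 27 41
f 39 41 40
f 40 41 42
f 40 42 30
f 41 27 43
f 41 43 42
f 42 43 44
f 42 44 30
f 43 27 45
f 43 45 44
f 44 45 46
f 44 46 30
f 45 27 47
f 45 47 46
f 46 47 48
f 46 48 30
f 47 27 28
f 47 28 48
f 48 28 29
f 48 29 30



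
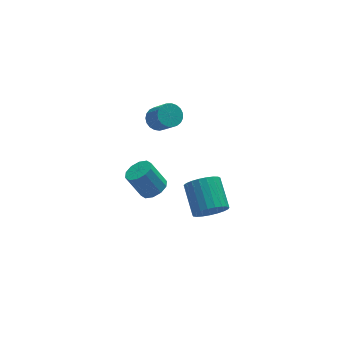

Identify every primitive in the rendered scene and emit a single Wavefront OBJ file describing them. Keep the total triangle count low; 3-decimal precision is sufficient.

v -2.863 3.558 -3.516
v -2.162 3.568 -3.175
v -2.815 4.052 -1.844
v -3.517 4.042 -2.184
v -2.239 4.001 -3.371
v -2.892 4.486 -2.039
v -2.554 4.266 -3.622
v -3.207 4.75 -2.29
v -2.988 4.26 -3.832
v -3.641 4.744 -2.501
v -3.374 3.986 -3.922
v -4.027 4.47 -2.591
v -3.565 3.548 -3.856
v -4.218 4.032 -2.525
v -3.488 3.114 -3.661
v -4.141 3.599 -2.329
v -3.173 2.85 -3.41
v -3.826 3.334 -2.078
v -2.739 2.856 -3.199
v -3.392 3.34 -1.868
v -2.353 3.13 -3.109
v -3.006 3.614 -1.778
v -2.725 3.207 2.761
v -2.323 2.843 2.351
v -2.033 1.949 3.428
v -2.435 2.313 3.839
v -2.142 3.032 2.459
v -1.852 2.137 3.536
v -2.061 3.251 2.619
v -1.772 2.356 3.696
v -2.096 3.462 2.804
v -1.806 2.567 3.881
v -2.239 3.629 2.981
v -1.949 2.734 4.058
v -2.466 3.724 3.121
v -2.176 2.829 4.198
v -2.738 3.729 3.198
v -2.448 2.834 4.275
v -3.007 3.644 3.2
v -2.718 2.749 4.277
v -3.228 3.483 3.126
v -2.939 2.588 4.203
v -3.362 3.275 2.989
v -3.072 2.38 4.066
v -3.386 3.055 2.813
v -3.096 2.16 3.89
v -3.295 2.862 2.628
v -3.005 1.967 3.705
v -3.106 2.728 2.466
v -2.816 1.833 3.543
v -2.851 2.677 2.355
v -2.561 1.782 3.432
v -2.574 2.718 2.314
v -2.284 1.823 3.391
v -1.622 -1.026 -1.099
v -0.909 -1.347 -0.616
v -0.764 0.204 0.202
v -1.478 0.526 -0.281
v -0.736 -1.201 -0.924
v -0.591 0.351 -0.106
v -0.717 -1.024 -1.263
v -0.572 0.528 -0.445
v -0.855 -0.847 -1.573
v -0.71 0.704 -0.755
v -1.125 -0.702 -1.802
v -0.98 0.85 -0.984
v -1.481 -0.612 -1.909
v -1.336 0.939 -1.091
v -1.862 -0.594 -1.875
v -1.717 0.957 -1.057
v -2.201 -0.651 -1.708
v -2.056 0.901 -0.89
v -2.44 -0.772 -1.435
v -2.296 0.779 -0.617
v -2.538 -0.937 -1.104
v -2.393 0.614 -0.286
v -2.478 -1.118 -0.773
v -2.333 0.434 0.045
v -2.269 -1.283 -0.497
v -2.124 0.269 0.321
v -1.949 -1.403 -0.326
v -1.804 0.149 0.492
v -1.572 -1.458 -0.288
v -1.428 0.094 0.53
v -1.204 -1.438 -0.391
v -1.059 0.113 0.427
f 2 1 5
f 2 5 3
f 3 5 6
f 3 6 4
f 5 1 7
f 5 7 6
f 6 7 8
f 6 8 4
f 7 1 9
f 7 9 8
f 8 9 10
f 8 10 4
f 9 1 11
f 9 11 10
f 10 11 12
f 10 12 4
f 11 1 13
f 11 13 12
f 12 13 14
f 12 14 4
f 13 1 15
f 13 15 14
f 14 15 16
f 14 16 4
f 15 1 17
f 15 17 16
f 16 17 18
f 16 18 4
f 17 1 19
f 17 19 18
f 18 19 20
f 18 20 4
f 19 1 21
f 19 21 20
f 20 21 22
f 20 22 4
f 21 1 2
f 21 2 22
f 22 2 3
f 22 3 4
f 24 23 27
f 24 27 25
f 25 27 28
f 25 28 26
f 27 23 29
f 27 29 28
f 28 29 30
f 28 30 26
f 29 23 31
f 29 31 30
f 30 31 32
f 30 32 26
f 31 23 33
f 31 33 32
f 32 33 34
f 32 34 26
f 33 23 35
f 33 35 34
f 34 35 36
f 34 36 26
f 35 23 37
f 35 37 36
f 36 37 38
f 36 38 26
f 37 23 39
f 37 39 38
f 38 39 40
f 38 40 26
f 39 23 41
f 39 41 40
f 40 41 42
f 40 42 26
f 41 23 43
f 41 43 42
f 42 43 44
f 42 44 26
f 43 23 45
f 43 45 44
f 44 45 46
f 44 46 26
f 45 23 47
f 45 47 46
f 46 47 48
f 46 48 26
f 47 23 49
f 47 49 48
f 48 49 50
f 48 50 26
f 49 23 51
f 49 51 50
f 50 51 52
f 50 52 26
f 51 23 53
f 51 53 52
f 52 53 54
f 52 54 26
f 53 23 24
f 53 24 54
f 54 24 25
f 54 25 26
f 56 55 59
f 56 59 57
f 57 59 60
f 57 60 58
f 59 55 61
f 59 61 60
f 60 61 62
f 60 62 58
f 61 55 63
f 61 63 62
f 62 63 64
f 62 64 58
f 63 55 65
f 63 65 64
f 64 65 66
f 64 66 58
f 65 55 67
f 65 67 66
f 66 67 68
f 66 68 58
f 67 55 69
f 67 69 68
f 68 69 70
f 68 70 58
f 69 55 71
f 69 71 70
f 70 71 72
f 70 72 58
f 71 55 73
f 71 73 72
f 72 73 74
f 72 74 58
f 73 55 75
f 73 75 74
f 74 75 76
f 74 76 58
f 75 55 77
f 75 77 76
f 76 77 78
f 76 78 58
f 77 55 79
f 77 79 78
f 78 79 80
f 78 80 58
f 79 55 81
f 79 81 80
f 80 81 82
f 80 82 58
f 81 55 83
f 81 83 82
f 82 83 84
f 82 84 58
f 83 55 85
f 83 85 84
f 84 85 86
f 84 86 58
f 85 55 56
f 85 56 86
f 86 56 57
f 86 57 58



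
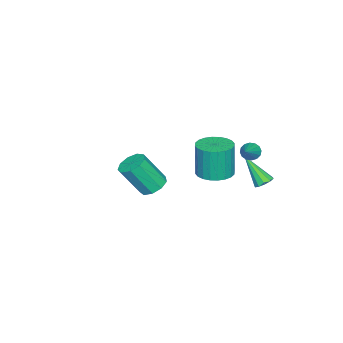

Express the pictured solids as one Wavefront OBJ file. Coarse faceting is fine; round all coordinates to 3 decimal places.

v -2.515 -3.267 -2.955
v -2.118 -2.627 -2.719
v -1.608 -3.552 -1.068
v -2.005 -4.193 -1.305
v -2.629 -2.601 -2.547
v -2.12 -3.526 -0.896
v -3.087 -2.887 -2.566
v -2.578 -3.813 -0.915
v -3.277 -3.351 -2.767
v -2.768 -4.277 -1.116
v -3.111 -3.776 -3.057
v -2.601 -4.701 -1.406
v -2.665 -3.963 -3.299
v -2.155 -4.888 -1.648
v -2.149 -3.824 -3.38
v -1.64 -4.749 -1.729
v -1.805 -3.425 -3.263
v -1.295 -4.35 -1.612
v -1.792 -2.952 -3.002
v -1.282 -3.877 -1.351
v 1.919 2.04 2.303
v 2.78 1.864 2.353
v 2.661 1.784 4.107
v 1.801 1.96 4.057
v 2.781 2.207 2.369
v 2.662 2.127 4.123
v 2.65 2.524 2.374
v 2.532 2.444 4.129
v 2.409 2.768 2.369
v 2.29 2.688 4.123
v 2.093 2.901 2.354
v 1.974 2.821 4.108
v 1.75 2.903 2.331
v 1.632 2.823 4.085
v 1.433 2.774 2.303
v 1.315 2.694 4.058
v 1.19 2.532 2.276
v 1.072 2.452 4.03
v 1.059 2.216 2.253
v 0.94 2.136 4.007
v 1.058 1.873 2.237
v 0.939 1.793 3.991
v 1.188 1.556 2.231
v 1.07 1.476 3.986
v 1.43 1.312 2.237
v 1.311 1.232 3.991
v 1.746 1.179 2.252
v 1.627 1.099 4.006
v 2.088 1.177 2.275
v 1.97 1.097 4.029
v 2.405 1.306 2.302
v 2.287 1.226 4.057
v 2.648 1.548 2.33
v 2.53 1.468 4.084
v -2.981 2.351 -1.32
v -2.55 2.581 -1.114
v -3.099 1.269 0.14
v -2.813 2.748 -1.012
v -3.14 2.763 -1.027
v -3.406 2.621 -1.154
v -3.51 2.375 -1.344
v -3.412 2.12 -1.525
v -3.149 1.953 -1.628
v -2.823 1.938 -1.612
v -2.556 2.081 -1.485
v -2.452 2.326 -1.295
v -2.318 1.916 1.122
v -2.079 2.078 0.702
v -1.082 2.164 1.918
v -2.189 2.295 0.805
v -2.334 2.41 0.994
v -2.474 2.392 1.217
v -2.572 2.248 1.415
v -2.602 2.014 1.534
v -2.556 1.754 1.543
v -2.446 1.538 1.439
v -2.301 1.423 1.251
v -2.161 1.44 1.027
v -2.063 1.585 0.83
v -2.033 1.819 0.711
f 2 1 5
f 2 5 3
f 3 5 6
f 3 6 4
f 5 1 7
f 5 7 6
f 6 7 8
f 6 8 4
f 7 1 9
f 7 9 8
f 8 9 10
f 8 10 4
f 9 1 11
f 9 11 10
f 10 11 12
f 10 12 4
f 11 1 13
f 11 13 12
f 12 13 14
f 12 14 4
f 13 1 15
f 13 15 14
f 14 15 16
f 14 16 4
f 15 1 17
f 15 17 16
f 16 17 18
f 16 18 4
f 17 1 19
f 17 19 18
f 18 19 20
f 18 20 4
f 19 1 2
f 19 2 20
f 20 2 3
f 20 3 4
f 22 21 25
f 22 25 23
f 23 25 26
f 23 26 24
f 25 21 27
f 25 27 26
f 26 27 28
f 26 28 24
f 27 21 29
f 27 29 28
f 28 29 30
f 28 30 24
f 29 21 31
f 29 31 30
f 30 31 32
f 30 32 24
f 31 21 33
f 31 33 32
f 32 33 34
f 32 34 24
f 33 21 35
f 33 35 34
f 34 35 36
f 34 36 24
f 35 21 37
f 35 37 36
f 36 37 38
f 36 38 24
f 37 21 39
f 37 39 38
f 38 39 40
f 38 40 24
f 39 21 41
f 39 41 40
f 40 41 42
f 40 42 24
f 41 21 43
f 41 43 42
f 42 43 44
f 42 44 24
f 43 21 45
f 43 45 44
f 44 45 46
f 44 46 24
f 45 21 47
f 45 47 46
f 46 47 48
f 46 48 24
f 47 21 49
f 47 49 48
f 48 49 50
f 48 50 24
f 49 21 51
f 49 51 50
f 50 51 52
f 50 52 24
f 51 21 53
f 51 53 52
f 52 53 54
f 52 54 24
f 53 21 22
f 53 22 54
f 54 22 23
f 54 23 24
f 56 55 58
f 56 58 57
f 58 55 59
f 58 59 57
f 59 55 60
f 59 60 57
f 60 55 61
f 60 61 57
f 61 55 62
f 61 62 57
f 62 55 63
f 62 63 57
f 63 55 64
f 63 64 57
f 64 55 65
f 64 65 57
f 65 55 66
f 65 66 57
f 66 55 56
f 66 56 57
f 68 67 70
f 68 70 69
f 70 67 71
f 70 71 69
f 71 67 72
f 71 72 69
f 72 67 73
f 72 73 69
f 73 67 74
f 73 74 69
f 74 67 75
f 74 75 69
f 75 67 76
f 75 76 69
f 76 67 77
f 76 77 69
f 77 67 78
f 77 78 69
f 78 67 79
f 78 79 69
f 79 67 80
f 79 80 69
f 80 67 68
f 80 68 69



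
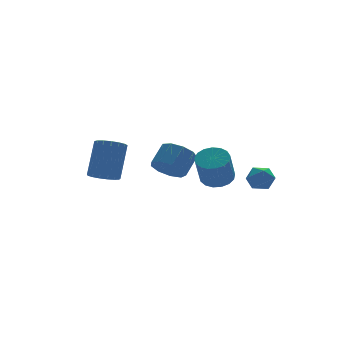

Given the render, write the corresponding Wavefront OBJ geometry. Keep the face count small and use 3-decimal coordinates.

v -1.017 1.193 2.684
v -0.39 1.202 2.096
v 0.364 1.735 2.908
v -0.263 1.727 3.496
v -0.704 1.698 2.062
v 0.05 2.232 2.874
v -1.165 1.958 2.319
v -0.411 2.491 3.131
v -1.557 1.86 2.747
v -0.803 2.393 3.559
v -1.696 1.45 3.145
v -0.942 1.983 3.958
v -1.517 0.92 3.328
v -0.763 1.453 4.14
v -1.105 0.518 3.209
v -0.351 1.051 4.021
v -0.651 0.432 2.844
v 0.103 0.965 3.657
v -0.369 0.702 2.405
v 0.385 1.235 3.217
v 0.985 0.374 2.24
v 1.716 0.427 2.537
v 1.185 -0.2 3.956
v 0.455 -0.254 3.66
v 1.558 0.759 2.625
v 1.027 0.132 4.044
v 1.269 1.003 2.625
v 0.738 0.376 4.044
v 0.915 1.103 2.536
v 0.384 0.475 3.956
v 0.577 1.035 2.38
v 0.046 0.408 3.799
v 0.333 0.816 2.192
v -0.198 0.189 3.611
v 0.238 0.496 2.015
v -0.293 -0.131 3.434
v 0.315 0.148 1.89
v -0.216 -0.48 3.309
v 0.545 -0.149 1.845
v 0.014 -0.776 3.264
v 0.876 -0.326 1.89
v 0.345 -0.953 3.309
v 1.232 -0.343 2.016
v 0.701 -0.97 3.435
v 1.532 -0.195 2.193
v 1.001 -0.822 3.613
v 1.706 0.083 2.381
v 1.175 -0.545 3.801
v 1.599 -1.262 2.623
v 2.275 -1.08 2.77
v 1.885 -2.38 2.69
v 2.561 -2.198 2.837
v 2.045 -2.073 3.316
v 1.868 -1.382 3.274
v 2.292 -2.078 2.186
v 2.115 -1.387 2.144
v 2.703 -1.584 2.5
v 2.55 -1.581 3.198
v 1.61 -1.879 2.262
v 1.457 -1.876 2.96
v -3.164 3.531 1.716
v -2.51 3.152 1.638
v -1.842 3.951 3.345
v -2.496 4.329 3.424
v -2.45 3.467 1.466
v -1.781 4.266 3.173
v -2.553 3.796 1.352
v -1.884 4.595 3.059
v -2.796 4.065 1.322
v -2.127 4.864 3.029
v -3.123 4.212 1.382
v -2.455 5.011 3.089
v -3.46 4.202 1.518
v -2.792 5.001 3.225
v -3.73 4.038 1.7
v -3.061 4.837 3.407
v -3.869 3.758 1.886
v -3.201 4.557 3.593
v -3.848 3.426 2.033
v -3.179 4.225 3.74
v -3.669 3.118 2.107
v -3 3.917 3.814
v -3.375 2.904 2.092
v -2.707 3.703 3.799
v -3.033 2.834 1.991
v -2.364 3.633 3.698
v -2.721 2.923 1.827
v -2.052 3.722 3.534
f 2 1 5
f 2 5 3
f 3 5 6
f 3 6 4
f 5 1 7
f 5 7 6
f 6 7 8
f 6 8 4
f 7 1 9
f 7 9 8
f 8 9 10
f 8 10 4
f 9 1 11
f 9 11 10
f 10 11 12
f 10 12 4
f 11 1 13
f 11 13 12
f 12 13 14
f 12 14 4
f 13 1 15
f 13 15 14
f 14 15 16
f 14 16 4
f 15 1 17
f 15 17 16
f 16 17 18
f 16 18 4
f 17 1 19
f 17 19 18
f 18 19 20
f 18 20 4
f 19 1 2
f 19 2 20
f 20 2 3
f 20 3 4
f 22 21 25
f 22 25 23
f 23 25 26
f 23 26 24
f 25 21 27
f 25 27 26
f 26 27 28
f 26 28 24
f 27 21 29
f 27 29 28
f 28 29 30
f 28 30 24
f 29 21 31
f 29 31 30
f 30 31 32
f 30 32 24
f 31 21 33
f 31 33 32
f 32 33 34
f 32 34 24
f 33 21 35
f 33 35 34
f 34 35 36
f 34 36 24
f 35 21 37
f 35 37 36
f 36 37 38
f 36 38 24
f 37 21 39
f 37 39 38
f 38 39 40
f 38 40 24
f 39 21 41
f 39 41 40
f 40 41 42
f 40 42 24
f 41 21 43
f 41 43 42
f 42 43 44
f 42 44 24
f 43 21 45
f 43 45 44
f 44 45 46
f 44 46 24
f 45 21 47
f 45 47 46
f 46 47 48
f 46 48 24
f 47 21 22
f 47 22 48
f 48 22 23
f 48 23 24
f 49 60 54
f 49 54 50
f 49 50 56
f 49 56 59
f 49 59 60
f 50 54 58
f 54 60 53
f 60 59 51
f 59 56 55
f 56 50 57
f 52 58 53
f 52 53 51
f 52 51 55
f 52 55 57
f 52 57 58
f 53 58 54
f 51 53 60
f 55 51 59
f 57 55 56
f 58 57 50
f 62 61 65
f 62 65 63
f 63 65 66
f 63 66 64
f 65 61 67
f 65 67 66
f 66 67 68
f 66 68 64
f 67 61 69
f 67 69 68
f 68 69 70
f 68 70 64
f 69 61 71
f 69 71 70
f 70 71 72
f 70 72 64
f 71 61 73
f 71 73 72
f 72 73 74
f 72 74 64
f 73 61 75
f 73 75 74
f 74 75 76
f 74 76 64
f 75 61 77
f 75 77 76
f 76 77 78
f 76 78 64
f 77 61 79
f 77 79 78
f 78 79 80
f 78 80 64
f 79 61 81
f 79 81 80
f 80 81 82
f 80 82 64
f 81 61 83
f 81 83 82
f 82 83 84
f 82 84 64
f 83 61 85
f 83 85 84
f 84 85 86
f 84 86 64
f 85 61 87
f 85 87 86
f 86 87 88
f 86 88 64
f 87 61 62
f 87 62 88
f 88 62 63
f 88 63 64



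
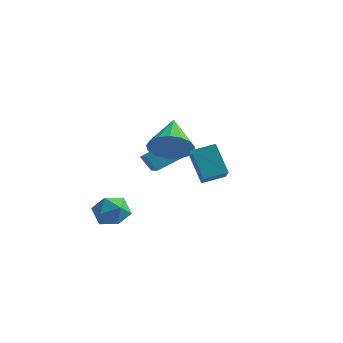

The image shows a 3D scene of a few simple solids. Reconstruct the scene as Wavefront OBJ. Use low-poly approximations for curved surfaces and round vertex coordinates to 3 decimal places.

v 0.176 -1.363 0.795
v 0.682 -0.719 0.061
v -0.516 0.243 1.725
v 0.207 -0.801 -0.151
v -0.275 -1.012 -0.145
v -0.655 -1.303 0.076
v -0.843 -1.608 0.461
v -0.799 -1.857 0.923
v -0.531 -1.992 1.356
v -0.101 -1.983 1.66
v 0.392 -1.832 1.766
v 0.835 -1.574 1.649
v 1.128 -1.267 1.337
v 1.202 -0.982 0.901
v 1.041 -0.784 0.44
v -3.444 2.304 -2.283
v -2.29 0.807 -1.345
v -2.439 3.565 -1.507
v -1.284 2.068 -0.569
v -2.836 2.292 -3.051
v -1.681 0.795 -2.113
v -1.83 3.553 -2.275
v -0.676 2.056 -1.337
v 0.663 -0.512 0.053
v 1.419 -1.77 1.078
v 1.511 0.227 0.334
v 2.268 -1.03 1.359
v 1.572 -1.05 -1.279
v 2.329 -2.307 -0.254
v 2.421 -0.31 -0.998
v 3.177 -1.568 0.027
v -1.55 -2.619 -2.278
v -1.018 -2.84 -3.055
v -2.702 -3.54 -2.805
v -2.17 -3.761 -3.582
v -1.906 -4.082 -2.708
v -1.195 -3.513 -2.383
v -2.525 -2.867 -3.477
v -1.814 -2.298 -3.152
v -1.621 -2.994 -3.796
v -1.238 -3.744 -3.321
v -2.482 -2.636 -2.539
v -2.099 -3.386 -2.064
f 2 1 4
f 2 4 3
f 4 1 5
f 4 5 3
f 5 1 6
f 5 6 3
f 6 1 7
f 6 7 3
f 7 1 8
f 7 8 3
f 8 1 9
f 8 9 3
f 9 1 10
f 9 10 3
f 10 1 11
f 10 11 3
f 11 1 12
f 11 12 3
f 12 1 13
f 12 13 3
f 13 1 14
f 13 14 3
f 14 1 15
f 14 15 3
f 15 1 2
f 15 2 3
f 17 19 16
f 20 17 16
f 16 19 18
f 18 20 16
f 17 23 19
f 21 17 20
f 21 23 17
f 19 23 18
f 22 20 18
f 18 23 22
f 22 21 20
f 23 21 22
f 25 27 24
f 28 25 24
f 24 27 26
f 26 28 24
f 25 31 27
f 29 25 28
f 29 31 25
f 27 31 26
f 30 28 26
f 26 31 30
f 30 29 28
f 31 29 30
f 32 43 37
f 32 37 33
f 32 33 39
f 32 39 42
f 32 42 43
f 33 37 41
f 37 43 36
f 43 42 34
f 42 39 38
f 39 33 40
f 35 41 36
f 35 36 34
f 35 34 38
f 35 38 40
f 35 40 41
f 36 41 37
f 34 36 43
f 38 34 42
f 40 38 39
f 41 40 33



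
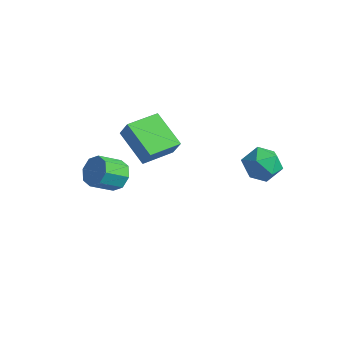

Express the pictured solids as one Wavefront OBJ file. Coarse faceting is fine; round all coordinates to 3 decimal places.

v -2.02 -0.438 -0.034
v -1.581 -0.453 0.786
v -1.783 1.07 -0.133
v -1.344 1.055 0.687
v -0.476 -0.735 -0.867
v -0.037 -0.75 -0.047
v -0.239 0.773 -0.966
v 0.2 0.758 -0.146
v 3.628 2.42 0.346
v 4.208 1.89 0.773
v 3.232 1.31 -0.493
v 3.812 0.78 -0.066
v 3.084 1.08 0.358
v 3.329 1.765 0.876
v 4.111 1.435 -0.596
v 4.356 2.12 -0.078
v 4.506 1.281 0.19
v 3.872 1.062 0.78
v 3.568 2.138 -0.5
v 2.934 1.919 0.09
v -0.312 -2.322 -0.451
v 0.307 -2.659 -0.598
v -0.029 -3.574 0.084
v -0.648 -3.238 0.231
v 0.342 -2.339 -0.151
v 0.007 -3.254 0.531
v -0.006 -2.009 0.12
v -0.341 -2.924 0.802
v -0.533 -1.863 0.057
v -0.869 -2.778 0.739
v -0.931 -1.986 -0.304
v -1.267 -2.901 0.378
v -0.967 -2.306 -0.751
v -1.302 -3.221 -0.069
v -0.619 -2.636 -1.022
v -0.954 -3.551 -0.34
v -0.091 -2.782 -0.959
v -0.427 -3.697 -0.277
f 2 4 1
f 5 2 1
f 1 4 3
f 3 5 1
f 2 8 4
f 6 2 5
f 6 8 2
f 4 8 3
f 7 5 3
f 3 8 7
f 7 6 5
f 8 6 7
f 9 20 14
f 9 14 10
f 9 10 16
f 9 16 19
f 9 19 20
f 10 14 18
f 14 20 13
f 20 19 11
f 19 16 15
f 16 10 17
f 12 18 13
f 12 13 11
f 12 11 15
f 12 15 17
f 12 17 18
f 13 18 14
f 11 13 20
f 15 11 19
f 17 15 16
f 18 17 10
f 22 21 25
f 22 25 23
f 23 25 26
f 23 26 24
f 25 21 27
f 25 27 26
f 26 27 28
f 26 28 24
f 27 21 29
f 27 29 28
f 28 29 30
f 28 30 24
f 29 21 31
f 29 31 30
f 30 31 32
f 30 32 24
f 31 21 33
f 31 33 32
f 32 33 34
f 32 34 24
f 33 21 35
f 33 35 34
f 34 35 36
f 34 36 24
f 35 21 37
f 35 37 36
f 36 37 38
f 36 38 24
f 37 21 22
f 37 22 38
f 38 22 23
f 38 23 24



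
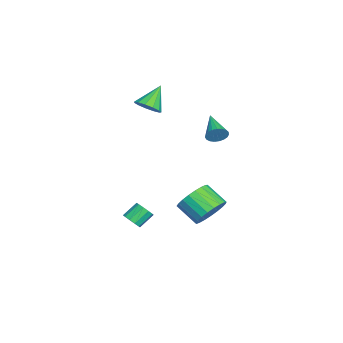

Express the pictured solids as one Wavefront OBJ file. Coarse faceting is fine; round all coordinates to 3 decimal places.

v 4.256 0.54 -2.448
v 5.091 0.426 -1.891
v 4.439 -0.554 -1.115
v 3.604 -0.44 -1.672
v 4.887 0.727 -1.682
v 4.235 -0.253 -0.906
v 4.574 0.996 -1.605
v 3.922 0.017 -0.829
v 4.206 1.187 -1.674
v 3.554 0.207 -0.898
v 3.846 1.265 -1.877
v 3.194 0.285 -1.1
v 3.558 1.218 -2.178
v 2.906 0.238 -1.402
v 3.39 1.054 -2.527
v 2.738 0.074 -1.75
v 3.372 0.801 -2.861
v 2.72 -0.179 -2.085
v 3.507 0.503 -3.124
v 2.855 -0.477 -2.348
v 3.771 0.211 -3.271
v 3.119 -0.769 -2.494
v 4.119 -0.024 -3.275
v 3.467 -1.004 -2.498
v 4.491 -0.161 -3.136
v 3.839 -1.141 -2.36
v 4.822 -0.177 -2.878
v 4.17 -1.157 -2.102
v 5.055 -0.069 -2.546
v 4.403 -1.049 -1.77
v 5.15 0.144 -2.197
v 4.499 -0.836 -1.421
v 2.639 0.692 2.149
v 2.891 0.471 2.647
v 1.141 0.248 2.711
v 2.845 0.708 2.712
v 2.764 0.942 2.68
v 2.661 1.132 2.556
v 2.554 1.247 2.362
v 2.462 1.265 2.131
v 2.4 1.185 1.903
v 2.38 1.019 1.718
v 2.404 0.797 1.607
v 2.469 0.557 1.59
v 2.563 0.34 1.669
v 2.671 0.184 1.832
v 2.772 0.116 2.049
v 2.851 0.147 2.284
v 2.893 0.273 2.495
v 2.739 -3.558 -4.259
v 2.932 -3.855 -3.812
v 2.434 -3.218 -3.174
v 2.241 -2.922 -3.621
v 3.165 -3.601 -3.883
v 2.667 -2.964 -3.245
v 3.236 -3.331 -4.098
v 2.738 -2.694 -3.46
v 3.117 -3.148 -4.374
v 2.619 -2.511 -3.736
v 2.854 -3.121 -4.606
v 2.356 -2.484 -3.968
v 2.546 -3.262 -4.706
v 2.048 -2.625 -4.068
v 2.313 -3.516 -4.635
v 1.815 -2.879 -3.997
v 2.242 -3.786 -4.42
v 1.744 -3.149 -3.782
v 2.361 -3.969 -4.144
v 1.863 -3.332 -3.506
v 2.624 -3.996 -3.912
v 2.126 -3.359 -3.274
v 0.002 -2.998 2.528
v 0.586 -3.052 3.027
v -0.902 -2.402 3.652
v 0.617 -2.66 2.845
v 0.454 -2.375 2.562
v 0.146 -2.287 2.268
v -0.207 -2.425 2.057
v -0.493 -2.745 1.996
v -0.623 -3.145 2.103
v -0.554 -3.498 2.346
v -0.308 -3.692 2.647
v 0.036 -3.666 2.91
v 0.369 -3.427 3.051
f 2 1 5
f 2 5 3
f 3 5 6
f 3 6 4
f 5 1 7
f 5 7 6
f 6 7 8
f 6 8 4
f 7 1 9
f 7 9 8
f 8 9 10
f 8 10 4
f 9 1 11
f 9 11 10
f 10 11 12
f 10 12 4
f 11 1 13
f 11 13 12
f 12 13 14
f 12 14 4
f 13 1 15
f 13 15 14
f 14 15 16
f 14 16 4
f 15 1 17
f 15 17 16
f 16 17 18
f 16 18 4
f 17 1 19
f 17 19 18
f 18 19 20
f 18 20 4
f 19 1 21
f 19 21 20
f 20 21 22
f 20 22 4
f 21 1 23
f 21 23 22
f 22 23 24
f 22 24 4
f 23 1 25
f 23 25 24
f 24 25 26
f 24 26 4
f 25 1 27
f 25 27 26
f 26 27 28
f 26 28 4
f 27 1 29
f 27 29 28
f 28 29 30
f 28 30 4
f 29 1 31
f 29 31 30
f 30 31 32
f 30 32 4
f 31 1 2
f 31 2 32
f 32 2 3
f 32 3 4
f 34 33 36
f 34 36 35
f 36 33 37
f 36 37 35
f 37 33 38
f 37 38 35
f 38 33 39
f 38 39 35
f 39 33 40
f 39 40 35
f 40 33 41
f 40 41 35
f 41 33 42
f 41 42 35
f 42 33 43
f 42 43 35
f 43 33 44
f 43 44 35
f 44 33 45
f 44 45 35
f 45 33 46
f 45 46 35
f 46 33 47
f 46 47 35
f 47 33 48
f 47 48 35
f 48 33 49
f 48 49 35
f 49 33 34
f 49 34 35
f 51 50 54
f 51 54 52
f 52 54 55
f 52 55 53
f 54 50 56
f 54 56 55
f 55 56 57
f 55 57 53
f 56 50 58
f 56 58 57
f 57 58 59
f 57 59 53
f 58 50 60
f 58 60 59
f 59 60 61
f 59 61 53
f 60 50 62
f 60 62 61
f 61 62 63
f 61 63 53
f 62 50 64
f 62 64 63
f 63 64 65
f 63 65 53
f 64 50 66
f 64 66 65
f 65 66 67
f 65 67 53
f 66 50 68
f 66 68 67
f 67 68 69
f 67 69 53
f 68 50 70
f 68 70 69
f 69 70 71
f 69 71 53
f 70 50 51
f 70 51 71
f 71 51 52
f 71 52 53
f 73 72 75
f 73 75 74
f 75 72 76
f 75 76 74
f 76 72 77
f 76 77 74
f 77 72 78
f 77 78 74
f 78 72 79
f 78 79 74
f 79 72 80
f 79 80 74
f 80 72 81
f 80 81 74
f 81 72 82
f 81 82 74
f 82 72 83
f 82 83 74
f 83 72 84
f 83 84 74
f 84 72 73
f 84 73 74



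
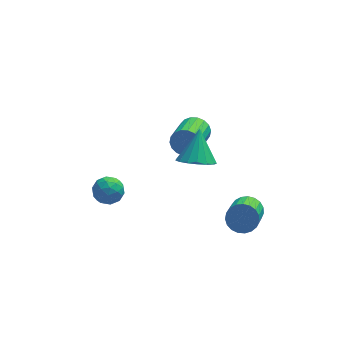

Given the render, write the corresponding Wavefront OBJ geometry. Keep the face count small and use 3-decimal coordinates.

v 2.185 2.597 -1.828
v 2.634 2.674 -1.171
v 1.964 1.141 -0.534
v 1.515 1.063 -1.192
v 2.333 2.842 -1.082
v 1.663 1.309 -0.445
v 2.003 2.962 -1.14
v 1.333 1.429 -0.503
v 1.709 3.009 -1.335
v 1.039 1.476 -0.698
v 1.509 2.975 -1.628
v 0.839 1.442 -0.991
v 1.443 2.866 -1.96
v 0.773 1.333 -1.324
v 1.524 2.703 -2.267
v 0.854 1.17 -1.63
v 1.736 2.519 -2.486
v 1.066 0.986 -1.849
v 2.037 2.351 -2.575
v 1.367 0.818 -1.938
v 2.367 2.231 -2.517
v 1.697 0.698 -1.88
v 2.661 2.184 -2.322
v 1.991 0.651 -1.685
v 2.861 2.218 -2.029
v 2.191 0.685 -1.392
v 2.927 2.327 -1.696
v 2.257 0.794 -1.06
v 2.846 2.49 -1.39
v 2.176 0.957 -0.753
v 1.632 -1.793 0.396
v 2.397 -2.328 0.659
v 1.948 -0.667 1.764
v 2.575 -2.018 0.363
v 2.537 -1.656 0.074
v 2.292 -1.326 -0.141
v 1.895 -1.102 -0.233
v 1.438 -1.037 -0.181
v 1.026 -1.145 0.003
v 0.752 -1.402 0.277
v 0.681 -1.748 0.578
v 0.827 -2.104 0.838
v 1.157 -2.389 0.996
v 1.597 -2.537 1.016
v 2.044 -2.515 0.895
v 4.041 -2.225 -3.473
v 4.41 -2.735 -3.966
v 3.909 -4.344 -2.681
v 3.539 -3.835 -2.187
v 4.657 -2.647 -3.761
v 4.155 -4.256 -2.475
v 4.796 -2.486 -3.505
v 4.295 -4.096 -2.219
v 4.805 -2.28 -3.244
v 4.304 -3.89 -1.958
v 4.682 -2.065 -3.022
v 4.181 -3.675 -1.737
v 4.448 -1.877 -2.879
v 3.947 -3.487 -1.593
v 4.143 -1.75 -2.838
v 3.642 -3.359 -1.552
v 3.821 -1.705 -2.907
v 3.32 -3.314 -1.621
v 3.537 -1.749 -3.073
v 3.035 -3.359 -1.788
v 3.34 -1.876 -3.309
v 2.838 -3.486 -2.024
v 3.264 -2.064 -3.573
v 2.762 -3.673 -2.288
v 3.322 -2.279 -3.82
v 2.821 -3.888 -2.535
v 3.505 -2.485 -4.007
v 3.003 -4.094 -2.721
v 3.78 -2.646 -4.101
v 3.279 -4.256 -2.816
v 4.1 -2.734 -4.087
v 3.599 -4.344 -2.801
v -2.198 0.643 -3.261
v -1.781 0.092 -2.8
v -2.939 -0.352 -3.78
v -2.522 -0.903 -3.319
v -3.037 -0.362 -2.955
v -2.579 0.252 -2.634
v -2.141 -0.512 -3.946
v -1.683 0.102 -3.625
v -1.746 -0.622 -3.223
v -2.3 -0.53 -2.611
v -2.42 0.27 -3.969
v -2.974 0.362 -3.357
v -1.925 0.454 -2.985
v -2.795 -0.714 -3.595
v -3.098 -0.397 -3.381
v -2.853 -0.721 -3.111
v -2.394 0.549 -2.887
v -2.149 0.225 -2.617
v -2.887 -0.042 -2.708
v -2.571 -0.485 -3.963
v -2.326 -0.809 -3.693
v -1.867 0.461 -3.469
v -1.622 0.137 -3.199
v -1.833 -0.218 -3.872
v -1.659 -0.289 -2.963
v -2.094 -0.873 -3.268
v -1.87 -0.644 -3.636
v -1.601 -0.283 -3.448
v -1.984 -0.235 -2.603
v -2.419 -0.819 -2.908
v -2.722 -0.501 -2.694
v -2.453 -0.14 -2.506
v -1.963 -0.654 -2.852
v -2.301 0.559 -3.672
v -2.736 -0.025 -3.977
v -2.267 -0.12 -4.074
v -1.998 0.241 -3.886
v -2.626 0.613 -3.312
v -3.061 0.029 -3.617
v -3.119 0.023 -3.132
v -2.85 0.384 -2.944
v -2.757 0.394 -3.728
f 2 1 5
f 2 5 3
f 3 5 6
f 3 6 4
f 5 1 7
f 5 7 6
f 6 7 8
f 6 8 4
f 7 1 9
f 7 9 8
f 8 9 10
f 8 10 4
f 9 1 11
f 9 11 10
f 10 11 12
f 10 12 4
f 11 1 13
f 11 13 12
f 12 13 14
f 12 14 4
f 13 1 15
f 13 15 14
f 14 15 16
f 14 16 4
f 15 1 17
f 15 17 16
f 16 17 18
f 16 18 4
f 17 1 19
f 17 19 18
f 18 19 20
f 18 20 4
f 19 1 21
f 19 21 20
f 20 21 22
f 20 22 4
f 21 1 23
f 21 23 22
f 22 23 24
f 22 24 4
f 23 1 25
f 23 25 24
f 24 25 26
f 24 26 4
f 25 1 27
f 25 27 26
f 26 27 28
f 26 28 4
f 27 1 29
f 27 29 28
f 28 29 30
f 28 30 4
f 29 1 2
f 29 2 30
f 30 2 3
f 30 3 4
f 32 31 34
f 32 34 33
f 34 31 35
f 34 35 33
f 35 31 36
f 35 36 33
f 36 31 37
f 36 37 33
f 37 31 38
f 37 38 33
f 38 31 39
f 38 39 33
f 39 31 40
f 39 40 33
f 40 31 41
f 40 41 33
f 41 31 42
f 41 42 33
f 42 31 43
f 42 43 33
f 43 31 44
f 43 44 33
f 44 31 45
f 44 45 33
f 45 31 32
f 45 32 33
f 47 46 50
f 47 50 48
f 48 50 51
f 48 51 49
f 50 46 52
f 50 52 51
f 51 52 53
f 51 53 49
f 52 46 54
f 52 54 53
f 53 54 55
f 53 55 49
f 54 46 56
f 54 56 55
f 55 56 57
f 55 57 49
f 56 46 58
f 56 58 57
f 57 58 59
f 57 59 49
f 58 46 60
f 58 60 59
f 59 60 61
f 59 61 49
f 60 46 62
f 60 62 61
f 61 62 63
f 61 63 49
f 62 46 64
f 62 64 63
f 63 64 65
f 63 65 49
f 64 46 66
f 64 66 65
f 65 66 67
f 65 67 49
f 66 46 68
f 66 68 67
f 67 68 69
f 67 69 49
f 68 46 70
f 68 70 69
f 69 70 71
f 69 71 49
f 70 46 72
f 70 72 71
f 71 72 73
f 71 73 49
f 72 46 74
f 72 74 73
f 73 74 75
f 73 75 49
f 74 46 76
f 74 76 75
f 75 76 77
f 75 77 49
f 76 46 47
f 76 47 77
f 77 47 48
f 77 48 49
f 78 115 94
f 115 89 118
f 94 118 83
f 115 118 94
f 78 94 90
f 94 83 95
f 90 95 79
f 94 95 90
f 78 90 99
f 90 79 100
f 99 100 85
f 90 100 99
f 78 99 111
f 99 85 114
f 111 114 88
f 99 114 111
f 78 111 115
f 111 88 119
f 115 119 89
f 111 119 115
f 79 95 106
f 95 83 109
f 106 109 87
f 95 109 106
f 83 118 96
f 118 89 117
f 96 117 82
f 118 117 96
f 89 119 116
f 119 88 112
f 116 112 80
f 119 112 116
f 88 114 113
f 114 85 101
f 113 101 84
f 114 101 113
f 85 100 105
f 100 79 102
f 105 102 86
f 100 102 105
f 81 107 93
f 107 87 108
f 93 108 82
f 107 108 93
f 81 93 91
f 93 82 92
f 91 92 80
f 93 92 91
f 81 91 98
f 91 80 97
f 98 97 84
f 91 97 98
f 81 98 103
f 98 84 104
f 103 104 86
f 98 104 103
f 81 103 107
f 103 86 110
f 107 110 87
f 103 110 107
f 82 108 96
f 108 87 109
f 96 109 83
f 108 109 96
f 80 92 116
f 92 82 117
f 116 117 89
f 92 117 116
f 84 97 113
f 97 80 112
f 113 112 88
f 97 112 113
f 86 104 105
f 104 84 101
f 105 101 85
f 104 101 105
f 87 110 106
f 110 86 102
f 106 102 79
f 110 102 106



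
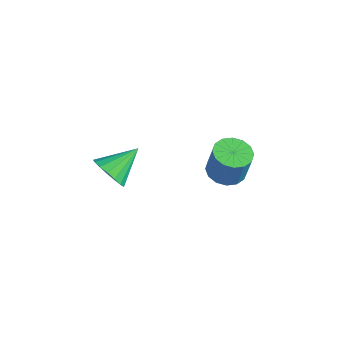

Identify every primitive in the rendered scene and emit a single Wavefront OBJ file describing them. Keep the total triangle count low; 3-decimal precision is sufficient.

v -2.646 -3.154 1.745
v -1.61 -3.229 1.798
v -2.574 -1.486 2.735
v -1.689 -2.976 1.377
v -1.988 -2.764 1.041
v -2.437 -2.64 0.865
v -2.934 -2.635 0.892
v -3.365 -2.748 1.114
v -3.631 -2.954 1.48
v -3.672 -3.206 1.908
v -3.477 -3.446 2.298
v -3.092 -3.619 2.562
v -2.604 -3.685 2.638
v -2.126 -3.63 2.511
v -1.768 -3.465 2.207
v -1.806 3.218 -1.445
v -0.986 2.613 -1.6
v -0.575 2.717 0.17
v -1.394 3.322 0.325
v -0.807 3.11 -1.671
v -0.395 3.214 0.099
v -0.894 3.636 -1.681
v -0.483 3.74 0.089
v -1.226 4.05 -1.628
v -0.815 4.153 0.142
v -1.713 4.241 -1.526
v -1.302 4.344 0.244
v -2.225 4.158 -1.402
v -1.814 4.261 0.367
v -2.625 3.823 -1.29
v -2.214 3.927 0.48
v -2.805 3.326 -1.219
v -2.393 3.43 0.551
v -2.717 2.8 -1.209
v -2.306 2.904 0.561
v -2.385 2.387 -1.262
v -1.974 2.49 0.508
v -1.898 2.196 -1.364
v -1.487 2.299 0.406
v -1.386 2.279 -1.487
v -0.975 2.382 0.282
f 2 1 4
f 2 4 3
f 4 1 5
f 4 5 3
f 5 1 6
f 5 6 3
f 6 1 7
f 6 7 3
f 7 1 8
f 7 8 3
f 8 1 9
f 8 9 3
f 9 1 10
f 9 10 3
f 10 1 11
f 10 11 3
f 11 1 12
f 11 12 3
f 12 1 13
f 12 13 3
f 13 1 14
f 13 14 3
f 14 1 15
f 14 15 3
f 15 1 2
f 15 2 3
f 17 16 20
f 17 20 18
f 18 20 21
f 18 21 19
f 20 16 22
f 20 22 21
f 21 22 23
f 21 23 19
f 22 16 24
f 22 24 23
f 23 24 25
f 23 25 19
f 24 16 26
f 24 26 25
f 25 26 27
f 25 27 19
f 26 16 28
f 26 28 27
f 27 28 29
f 27 29 19
f 28 16 30
f 28 30 29
f 29 30 31
f 29 31 19
f 30 16 32
f 30 32 31
f 31 32 33
f 31 33 19
f 32 16 34
f 32 34 33
f 33 34 35
f 33 35 19
f 34 16 36
f 34 36 35
f 35 36 37
f 35 37 19
f 36 16 38
f 36 38 37
f 37 38 39
f 37 39 19
f 38 16 40
f 38 40 39
f 39 40 41
f 39 41 19
f 40 16 17
f 40 17 41
f 41 17 18
f 41 18 19



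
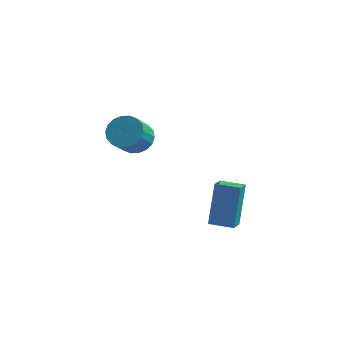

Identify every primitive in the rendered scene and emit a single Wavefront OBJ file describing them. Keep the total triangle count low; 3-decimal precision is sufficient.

v 3.551 -3.534 -4.138
v 3.476 -2.783 -2.351
v 3.453 -2.786 -4.457
v 3.377 -2.034 -2.671
v 4.563 -3.406 -4.149
v 4.487 -2.654 -2.363
v 4.464 -2.657 -4.469
v 4.389 -1.906 -2.682
v -1.194 -0.104 -2.604
v -0.872 0.409 -2.067
v -0.904 -0.542 -1.138
v -1.226 -1.056 -1.676
v -1.227 0.462 -2.026
v -1.258 -0.49 -1.097
v -1.574 0.402 -2.099
v -1.606 -0.55 -1.17
v -1.847 0.242 -2.272
v -1.879 -0.71 -1.343
v -1.99 0.013 -2.511
v -2.022 -0.938 -1.582
v -1.976 -0.239 -2.769
v -2.007 -1.19 -1.84
v -1.807 -0.464 -2.994
v -1.838 -1.415 -2.065
v -1.516 -0.618 -3.142
v -1.548 -1.569 -2.213
v -1.162 -0.67 -3.183
v -1.193 -1.622 -2.254
v -0.814 -0.61 -3.11
v -0.846 -1.562 -2.181
v -0.541 -0.45 -2.937
v -0.573 -1.402 -2.008
v -0.398 -0.222 -2.698
v -0.43 -1.173 -1.769
v -0.413 0.03 -2.44
v -0.444 -0.921 -1.511
v -0.582 0.255 -2.215
v -0.613 -0.696 -1.286
f 2 4 1
f 5 2 1
f 1 4 3
f 3 5 1
f 2 8 4
f 6 2 5
f 6 8 2
f 4 8 3
f 7 5 3
f 3 8 7
f 7 6 5
f 8 6 7
f 10 9 13
f 10 13 11
f 11 13 14
f 11 14 12
f 13 9 15
f 13 15 14
f 14 15 16
f 14 16 12
f 15 9 17
f 15 17 16
f 16 17 18
f 16 18 12
f 17 9 19
f 17 19 18
f 18 19 20
f 18 20 12
f 19 9 21
f 19 21 20
f 20 21 22
f 20 22 12
f 21 9 23
f 21 23 22
f 22 23 24
f 22 24 12
f 23 9 25
f 23 25 24
f 24 25 26
f 24 26 12
f 25 9 27
f 25 27 26
f 26 27 28
f 26 28 12
f 27 9 29
f 27 29 28
f 28 29 30
f 28 30 12
f 29 9 31
f 29 31 30
f 30 31 32
f 30 32 12
f 31 9 33
f 31 33 32
f 32 33 34
f 32 34 12
f 33 9 35
f 33 35 34
f 34 35 36
f 34 36 12
f 35 9 37
f 35 37 36
f 36 37 38
f 36 38 12
f 37 9 10
f 37 10 38
f 38 10 11
f 38 11 12

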